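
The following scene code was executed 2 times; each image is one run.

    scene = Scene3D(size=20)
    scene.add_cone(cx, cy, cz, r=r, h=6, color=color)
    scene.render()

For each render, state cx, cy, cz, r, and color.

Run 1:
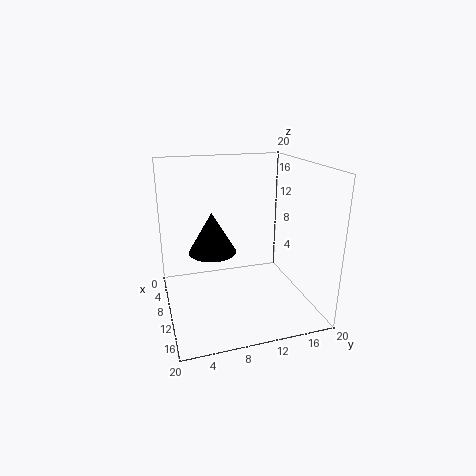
cx = 7
cy = 7
cz = 7
r = 3.5
color = 'black'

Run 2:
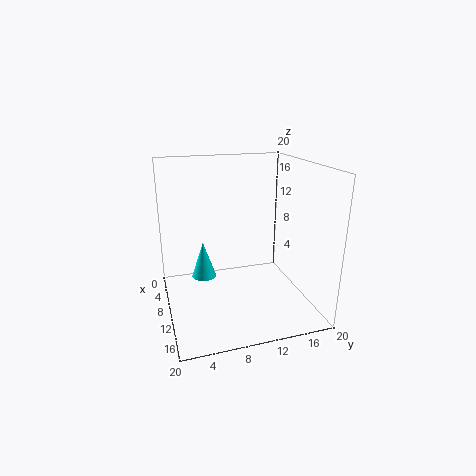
cx = 2
cy = 6.5
cz = 0.5
r = 2
color = 'cyan'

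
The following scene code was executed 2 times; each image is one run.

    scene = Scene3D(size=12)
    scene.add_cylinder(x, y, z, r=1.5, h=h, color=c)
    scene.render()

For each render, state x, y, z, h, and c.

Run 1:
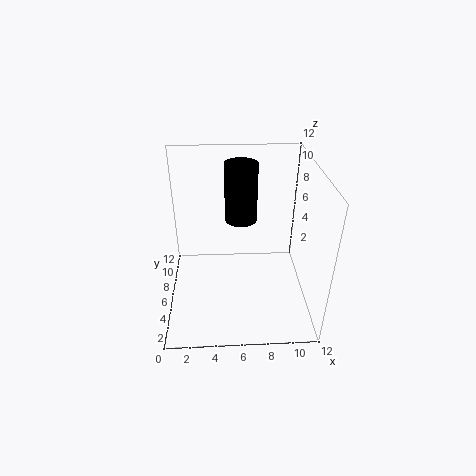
x = 6.5
y = 10
z = 5.5
h = 5.5
c = 'black'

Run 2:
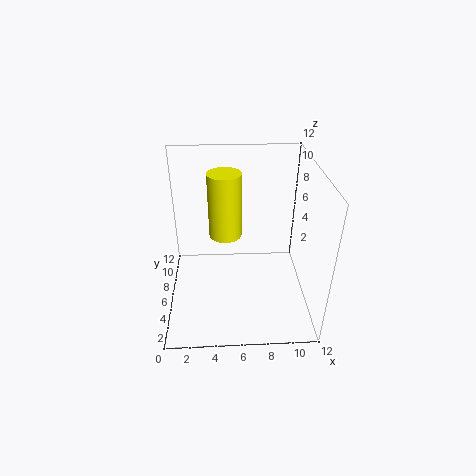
x = 5
y = 9
z = 4.5
h = 6
c = 'yellow'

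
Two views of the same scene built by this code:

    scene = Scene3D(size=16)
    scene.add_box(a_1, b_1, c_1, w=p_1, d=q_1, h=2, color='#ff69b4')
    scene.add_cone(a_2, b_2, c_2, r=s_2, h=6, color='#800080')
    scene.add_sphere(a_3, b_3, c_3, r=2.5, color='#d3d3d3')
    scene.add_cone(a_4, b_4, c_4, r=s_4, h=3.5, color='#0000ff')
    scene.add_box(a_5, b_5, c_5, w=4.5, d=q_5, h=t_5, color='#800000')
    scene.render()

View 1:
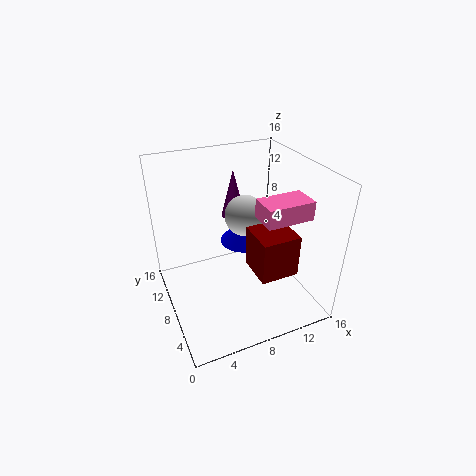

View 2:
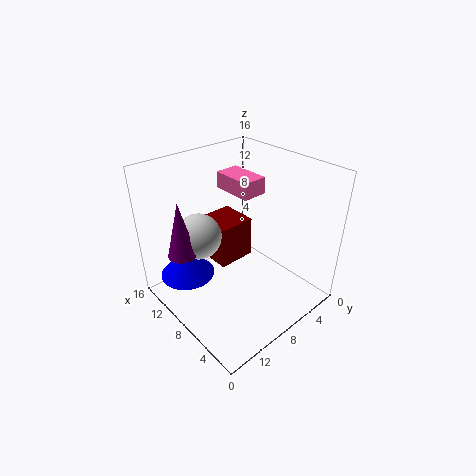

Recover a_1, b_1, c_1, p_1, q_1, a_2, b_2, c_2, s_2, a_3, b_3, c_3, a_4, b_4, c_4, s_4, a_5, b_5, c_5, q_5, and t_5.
a_1 = 9, b_1 = 3, c_1 = 11.5, p_1 = 5, q_1 = 3, a_2 = 10, b_2 = 14, c_2 = 7.5, s_2 = 1.5, a_3 = 10.5, b_3 = 11.5, c_3 = 8.5, a_4 = 11, b_4 = 13, c_4 = 4, s_4 = 3, a_5 = 9.5, b_5 = 4.5, c_5 = 3.5, q_5 = 4.5, t_5 = 5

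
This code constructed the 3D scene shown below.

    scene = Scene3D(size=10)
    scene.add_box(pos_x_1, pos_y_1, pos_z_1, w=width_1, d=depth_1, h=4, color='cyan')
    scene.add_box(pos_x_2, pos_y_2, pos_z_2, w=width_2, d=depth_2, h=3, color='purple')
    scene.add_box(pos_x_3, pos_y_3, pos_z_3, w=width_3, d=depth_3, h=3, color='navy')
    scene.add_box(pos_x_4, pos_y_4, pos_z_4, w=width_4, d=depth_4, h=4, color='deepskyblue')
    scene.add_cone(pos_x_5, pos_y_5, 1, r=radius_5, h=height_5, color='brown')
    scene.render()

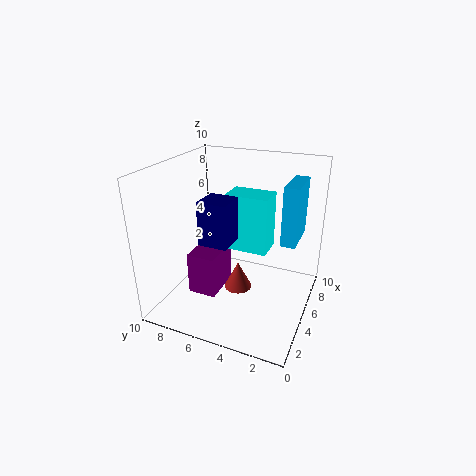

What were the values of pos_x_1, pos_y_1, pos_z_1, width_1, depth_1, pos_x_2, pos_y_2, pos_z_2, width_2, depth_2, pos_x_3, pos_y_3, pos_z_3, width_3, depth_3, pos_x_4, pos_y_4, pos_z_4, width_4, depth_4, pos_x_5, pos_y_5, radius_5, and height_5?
pos_x_1 = 5, pos_y_1 = 3, pos_z_1 = 4, width_1 = 2, depth_1 = 3, pos_x_2 = 3, pos_y_2 = 6, pos_z_2 = 1, width_2 = 3, depth_2 = 2, pos_x_3 = 3, pos_y_3 = 5, pos_z_3 = 5, width_3 = 2, depth_3 = 2, pos_x_4 = 5, pos_y_4 = 1, pos_z_4 = 5, width_4 = 3, depth_4 = 1, pos_x_5 = 5, pos_y_5 = 5, radius_5 = 1, height_5 = 2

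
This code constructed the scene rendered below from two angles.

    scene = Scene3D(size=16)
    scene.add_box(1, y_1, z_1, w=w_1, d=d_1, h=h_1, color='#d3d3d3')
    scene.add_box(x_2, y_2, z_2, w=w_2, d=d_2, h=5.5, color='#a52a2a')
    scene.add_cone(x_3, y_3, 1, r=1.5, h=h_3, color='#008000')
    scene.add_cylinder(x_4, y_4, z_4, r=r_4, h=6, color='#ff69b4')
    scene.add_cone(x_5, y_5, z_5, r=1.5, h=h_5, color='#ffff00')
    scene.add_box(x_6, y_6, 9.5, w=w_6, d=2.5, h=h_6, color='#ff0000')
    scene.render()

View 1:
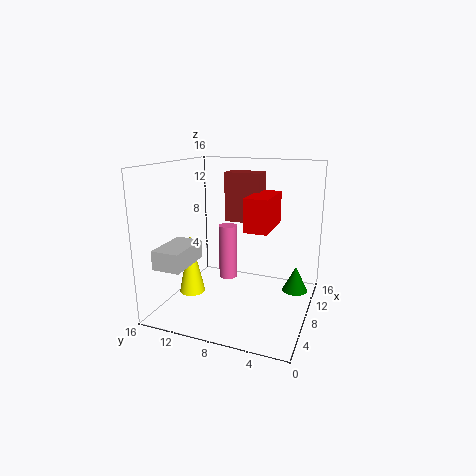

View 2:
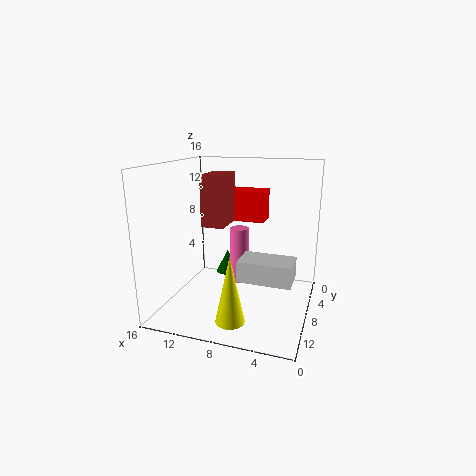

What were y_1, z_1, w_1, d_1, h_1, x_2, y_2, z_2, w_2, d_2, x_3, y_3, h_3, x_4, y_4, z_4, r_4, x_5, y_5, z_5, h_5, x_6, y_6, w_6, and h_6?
y_1 = 11.5, z_1 = 6, w_1 = 5, d_1 = 3, h_1 = 2, x_2 = 9, y_2 = 6, z_2 = 9.5, w_2 = 2.5, d_2 = 4, x_3 = 11.5, y_3 = 2, h_3 = 3, x_4 = 7.5, y_4 = 9, z_4 = 3.5, r_4 = 1, x_5 = 7, y_5 = 13.5, z_5 = 1, h_5 = 7, x_6 = 5.5, y_6 = 4, w_6 = 5.5, h_6 = 3.5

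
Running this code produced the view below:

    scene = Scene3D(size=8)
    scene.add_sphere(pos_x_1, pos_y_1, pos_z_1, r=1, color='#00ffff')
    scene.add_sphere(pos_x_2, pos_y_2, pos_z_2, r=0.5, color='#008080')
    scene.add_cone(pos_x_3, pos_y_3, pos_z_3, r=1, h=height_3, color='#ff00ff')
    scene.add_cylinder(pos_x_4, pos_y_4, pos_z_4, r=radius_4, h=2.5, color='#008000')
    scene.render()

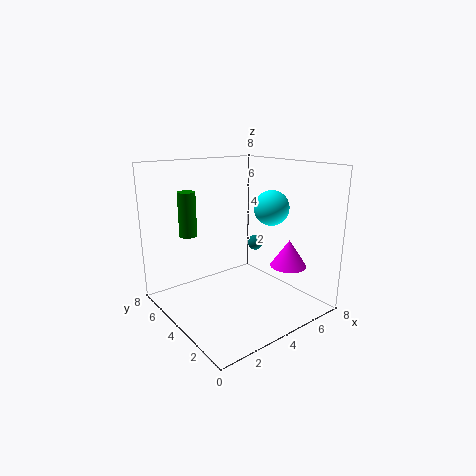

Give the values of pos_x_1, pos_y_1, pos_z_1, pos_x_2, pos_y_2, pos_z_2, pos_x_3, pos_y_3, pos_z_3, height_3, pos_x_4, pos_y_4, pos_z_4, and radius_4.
pos_x_1 = 6
pos_y_1 = 3.5
pos_z_1 = 5.5
pos_x_2 = 7
pos_y_2 = 6
pos_z_2 = 2.5
pos_x_3 = 6
pos_y_3 = 2
pos_z_3 = 2.5
height_3 = 1.5
pos_x_4 = 2
pos_y_4 = 6
pos_z_4 = 4
radius_4 = 0.5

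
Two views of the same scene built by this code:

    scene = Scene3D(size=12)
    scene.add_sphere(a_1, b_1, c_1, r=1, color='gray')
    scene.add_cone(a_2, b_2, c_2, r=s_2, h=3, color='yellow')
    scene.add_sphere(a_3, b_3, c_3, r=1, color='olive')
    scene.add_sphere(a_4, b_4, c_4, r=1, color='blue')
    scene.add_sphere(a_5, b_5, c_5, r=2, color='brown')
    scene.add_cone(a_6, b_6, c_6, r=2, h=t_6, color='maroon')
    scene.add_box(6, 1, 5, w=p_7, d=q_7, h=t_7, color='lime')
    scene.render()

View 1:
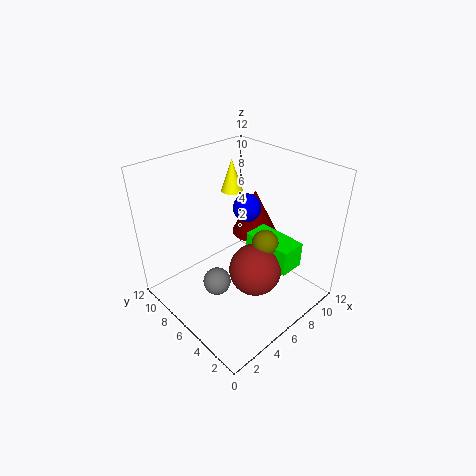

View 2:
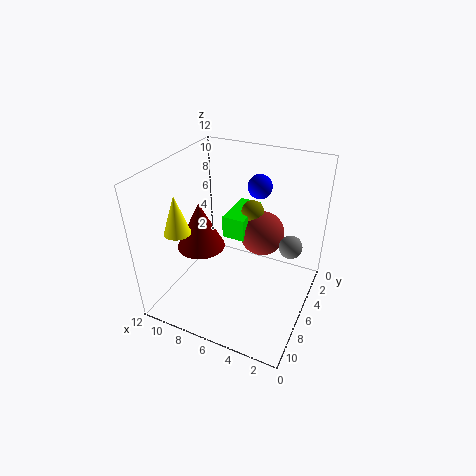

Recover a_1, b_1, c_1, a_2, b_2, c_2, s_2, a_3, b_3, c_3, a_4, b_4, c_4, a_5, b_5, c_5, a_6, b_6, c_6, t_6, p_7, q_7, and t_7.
a_1 = 2, b_1 = 4, c_1 = 5, a_2 = 9, b_2 = 10, c_2 = 8, s_2 = 1, a_3 = 6, b_3 = 3, c_3 = 7, a_4 = 5, b_4 = 4, c_4 = 10, a_5 = 5, b_5 = 3, c_5 = 5, a_6 = 9, b_6 = 7, c_6 = 5, t_6 = 4, p_7 = 2, q_7 = 4, t_7 = 2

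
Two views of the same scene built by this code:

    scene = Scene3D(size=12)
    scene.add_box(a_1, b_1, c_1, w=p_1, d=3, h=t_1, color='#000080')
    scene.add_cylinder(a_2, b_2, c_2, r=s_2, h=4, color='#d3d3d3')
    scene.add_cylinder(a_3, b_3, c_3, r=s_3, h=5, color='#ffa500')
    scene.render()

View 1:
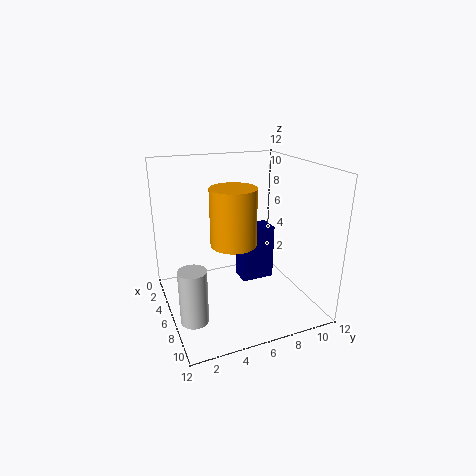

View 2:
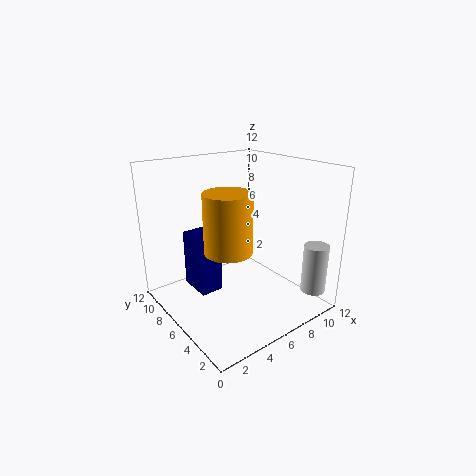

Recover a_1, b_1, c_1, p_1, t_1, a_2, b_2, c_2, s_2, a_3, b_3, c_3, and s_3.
a_1 = 3, b_1 = 7, c_1 = 1, p_1 = 2, t_1 = 5, a_2 = 10, b_2 = 1, c_2 = 2, s_2 = 1, a_3 = 5, b_3 = 6, c_3 = 5, s_3 = 2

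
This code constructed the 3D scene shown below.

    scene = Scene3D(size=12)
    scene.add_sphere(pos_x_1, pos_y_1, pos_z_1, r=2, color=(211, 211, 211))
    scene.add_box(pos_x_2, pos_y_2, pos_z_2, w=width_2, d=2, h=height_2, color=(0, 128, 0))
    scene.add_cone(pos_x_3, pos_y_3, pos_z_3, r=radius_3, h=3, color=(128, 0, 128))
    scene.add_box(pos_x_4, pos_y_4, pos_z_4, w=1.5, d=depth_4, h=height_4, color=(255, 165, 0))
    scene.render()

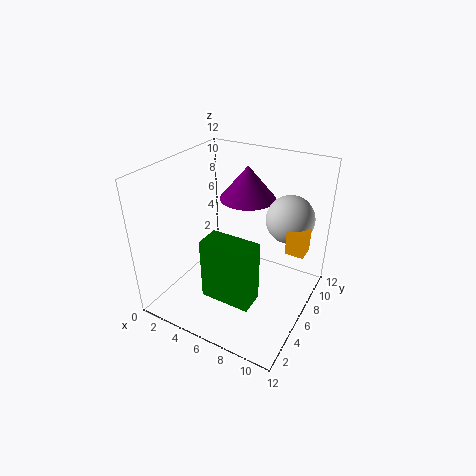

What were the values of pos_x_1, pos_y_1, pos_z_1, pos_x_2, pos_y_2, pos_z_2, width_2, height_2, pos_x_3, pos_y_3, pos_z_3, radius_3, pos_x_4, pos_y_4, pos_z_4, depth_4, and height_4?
pos_x_1 = 9.5; pos_y_1 = 8.5; pos_z_1 = 7.5; pos_x_2 = 5; pos_y_2 = 2; pos_z_2 = 2.5; width_2 = 4; height_2 = 5; pos_x_3 = 5; pos_y_3 = 9.5; pos_z_3 = 8; radius_3 = 2.5; pos_x_4 = 10; pos_y_4 = 6.5; pos_z_4 = 5.5; depth_4 = 1.5; height_4 = 2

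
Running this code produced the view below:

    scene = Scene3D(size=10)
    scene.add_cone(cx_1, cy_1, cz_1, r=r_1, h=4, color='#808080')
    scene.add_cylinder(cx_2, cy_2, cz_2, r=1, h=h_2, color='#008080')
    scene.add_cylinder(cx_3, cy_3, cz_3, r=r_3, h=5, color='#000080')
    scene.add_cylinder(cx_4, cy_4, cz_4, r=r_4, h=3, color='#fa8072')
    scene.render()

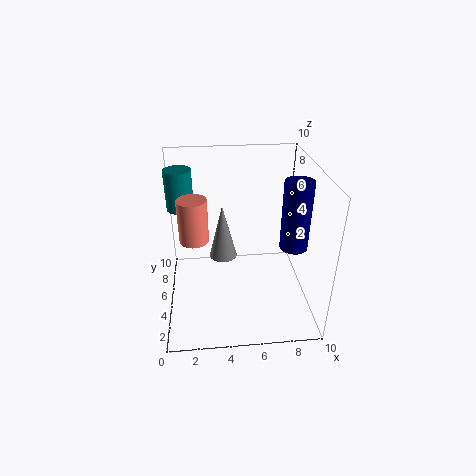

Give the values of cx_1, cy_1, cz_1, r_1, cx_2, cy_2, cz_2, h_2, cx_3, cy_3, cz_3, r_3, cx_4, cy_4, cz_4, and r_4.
cx_1 = 4; cy_1 = 6; cz_1 = 3; r_1 = 1; cx_2 = 1; cy_2 = 8; cz_2 = 6; h_2 = 3; cx_3 = 9; cy_3 = 5; cz_3 = 4; r_3 = 1; cx_4 = 2; cy_4 = 5; cz_4 = 5; r_4 = 1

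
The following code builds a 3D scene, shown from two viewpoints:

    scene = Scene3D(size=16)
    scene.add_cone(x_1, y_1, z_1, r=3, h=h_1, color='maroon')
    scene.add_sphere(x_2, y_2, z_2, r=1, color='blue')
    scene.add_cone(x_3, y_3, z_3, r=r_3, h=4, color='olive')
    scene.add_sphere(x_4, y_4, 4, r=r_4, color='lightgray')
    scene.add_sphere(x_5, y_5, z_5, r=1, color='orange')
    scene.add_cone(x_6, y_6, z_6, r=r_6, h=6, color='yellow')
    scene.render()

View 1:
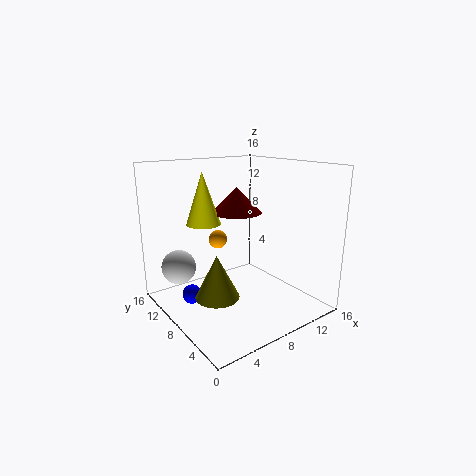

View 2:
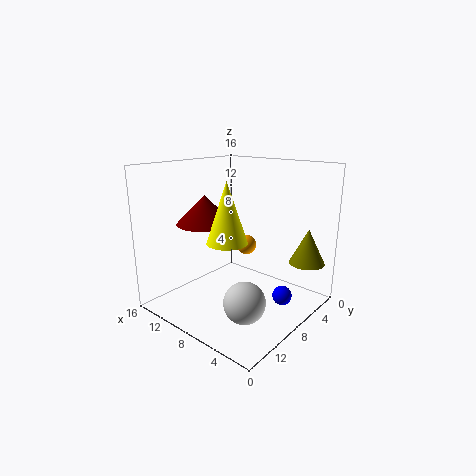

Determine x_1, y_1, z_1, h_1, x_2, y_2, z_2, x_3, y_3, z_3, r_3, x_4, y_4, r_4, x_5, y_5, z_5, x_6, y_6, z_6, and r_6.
x_1 = 10, y_1 = 11, z_1 = 10, h_1 = 3, x_2 = 2, y_2 = 8, z_2 = 3, x_3 = 2, y_3 = 3, z_3 = 5, r_3 = 2, x_4 = 3, y_4 = 13, r_4 = 2, x_5 = 6, y_5 = 9, z_5 = 8, x_6 = 6, y_6 = 12, z_6 = 9, r_6 = 2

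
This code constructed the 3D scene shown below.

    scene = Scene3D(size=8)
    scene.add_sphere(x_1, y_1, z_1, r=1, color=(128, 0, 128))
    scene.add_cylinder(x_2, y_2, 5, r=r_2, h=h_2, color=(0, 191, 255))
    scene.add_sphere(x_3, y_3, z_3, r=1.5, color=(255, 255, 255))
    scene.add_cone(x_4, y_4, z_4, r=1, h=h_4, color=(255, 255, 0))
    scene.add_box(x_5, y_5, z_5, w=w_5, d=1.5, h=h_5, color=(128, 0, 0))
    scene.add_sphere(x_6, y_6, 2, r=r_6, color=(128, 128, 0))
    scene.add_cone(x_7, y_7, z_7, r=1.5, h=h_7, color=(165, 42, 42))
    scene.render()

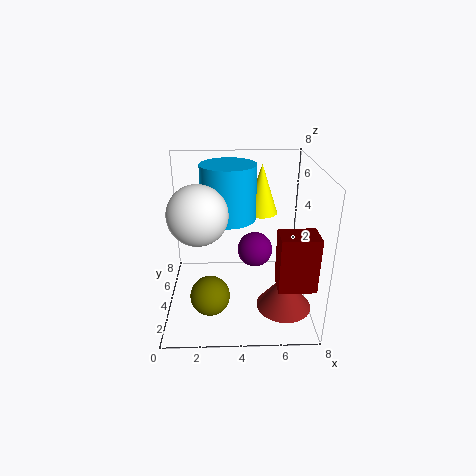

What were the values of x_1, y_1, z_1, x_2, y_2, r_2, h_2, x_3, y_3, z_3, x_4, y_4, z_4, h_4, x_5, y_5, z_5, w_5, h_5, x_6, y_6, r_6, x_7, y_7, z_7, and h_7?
x_1 = 5; y_1 = 4.5; z_1 = 3; x_2 = 3.5; y_2 = 4.5; r_2 = 1.5; h_2 = 3; x_3 = 2; y_3 = 2.5; z_3 = 6; x_4 = 5.5; y_4 = 6.5; z_4 = 4.5; h_4 = 3; x_5 = 6; y_5 = 1.5; z_5 = 2; w_5 = 2; h_5 = 3; x_6 = 2.5; y_6 = 1.5; r_6 = 1; x_7 = 6.5; y_7 = 2.5; z_7 = 0.5; h_7 = 2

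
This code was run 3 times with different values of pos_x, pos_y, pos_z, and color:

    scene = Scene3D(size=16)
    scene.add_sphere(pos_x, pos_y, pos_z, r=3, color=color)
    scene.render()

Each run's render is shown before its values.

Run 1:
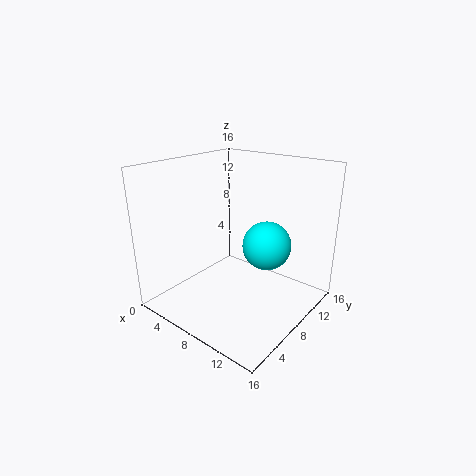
pos_x = 8.75; pos_y = 12.75; pos_z = 5.5; color = 'cyan'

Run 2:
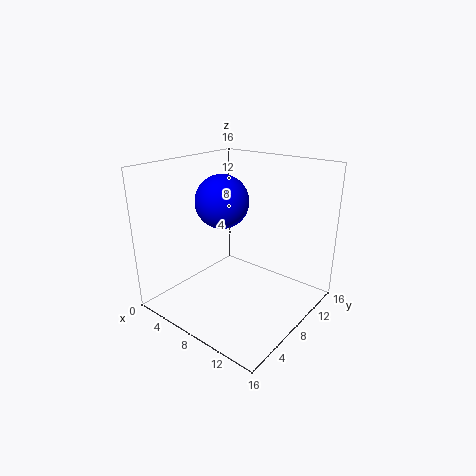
pos_x = 5.75; pos_y = 8; pos_z = 11.75; color = 'blue'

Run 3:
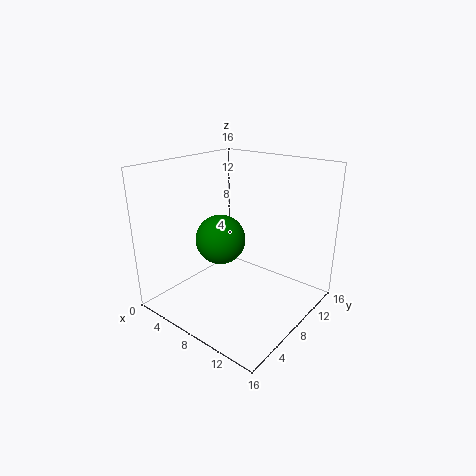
pos_x = 4.5; pos_y = 9; pos_z = 6.5; color = 'green'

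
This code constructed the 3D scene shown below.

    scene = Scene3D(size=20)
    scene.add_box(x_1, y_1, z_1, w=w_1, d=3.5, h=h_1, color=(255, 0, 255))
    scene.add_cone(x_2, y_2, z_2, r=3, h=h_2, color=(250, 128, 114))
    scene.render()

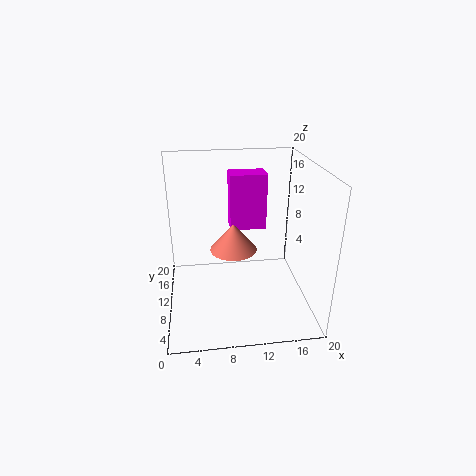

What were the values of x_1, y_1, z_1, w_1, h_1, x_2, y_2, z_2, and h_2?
x_1 = 9.5
y_1 = 14.5
z_1 = 9
w_1 = 5.5
h_1 = 8.5
x_2 = 9
y_2 = 7
z_2 = 10
h_2 = 3.5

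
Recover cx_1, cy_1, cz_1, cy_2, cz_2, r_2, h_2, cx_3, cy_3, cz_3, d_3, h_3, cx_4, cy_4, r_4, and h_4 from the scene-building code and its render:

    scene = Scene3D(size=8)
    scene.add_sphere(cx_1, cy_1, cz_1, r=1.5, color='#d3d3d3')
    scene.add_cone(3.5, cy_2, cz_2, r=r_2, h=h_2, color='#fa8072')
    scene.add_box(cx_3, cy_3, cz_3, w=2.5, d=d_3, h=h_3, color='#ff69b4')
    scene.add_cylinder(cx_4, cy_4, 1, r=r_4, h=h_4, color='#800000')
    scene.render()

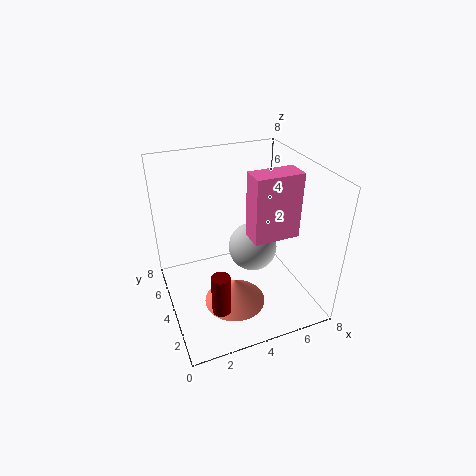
cx_1 = 5.5; cy_1 = 5.25; cz_1 = 2.25; cy_2 = 3.25; cz_2 = 0.25; r_2 = 1.75; h_2 = 1.5; cx_3 = 4.25; cy_3 = 2.25; cz_3 = 4.5; d_3 = 1.25; h_3 = 3.5; cx_4 = 2.25; cy_4 = 2; r_4 = 0.5; h_4 = 2.25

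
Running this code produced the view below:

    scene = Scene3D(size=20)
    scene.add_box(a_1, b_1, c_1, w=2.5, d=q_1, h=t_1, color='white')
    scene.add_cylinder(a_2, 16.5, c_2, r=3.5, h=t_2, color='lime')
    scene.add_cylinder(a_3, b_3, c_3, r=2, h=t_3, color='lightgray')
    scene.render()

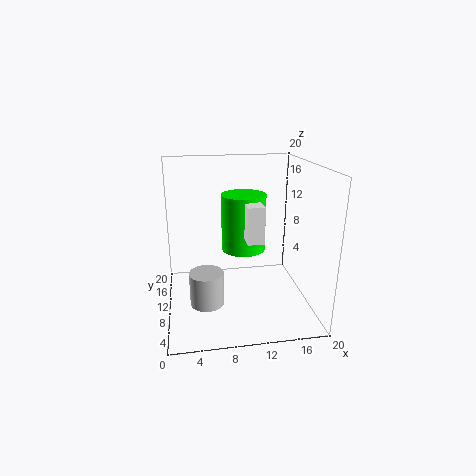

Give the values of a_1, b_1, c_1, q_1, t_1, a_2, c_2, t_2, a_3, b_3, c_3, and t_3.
a_1 = 11.5
b_1 = 10.5
c_1 = 8.5
q_1 = 4
t_1 = 5.5
a_2 = 12
c_2 = 5.5
t_2 = 9
a_3 = 5
b_3 = 2.5
c_3 = 5
t_3 = 4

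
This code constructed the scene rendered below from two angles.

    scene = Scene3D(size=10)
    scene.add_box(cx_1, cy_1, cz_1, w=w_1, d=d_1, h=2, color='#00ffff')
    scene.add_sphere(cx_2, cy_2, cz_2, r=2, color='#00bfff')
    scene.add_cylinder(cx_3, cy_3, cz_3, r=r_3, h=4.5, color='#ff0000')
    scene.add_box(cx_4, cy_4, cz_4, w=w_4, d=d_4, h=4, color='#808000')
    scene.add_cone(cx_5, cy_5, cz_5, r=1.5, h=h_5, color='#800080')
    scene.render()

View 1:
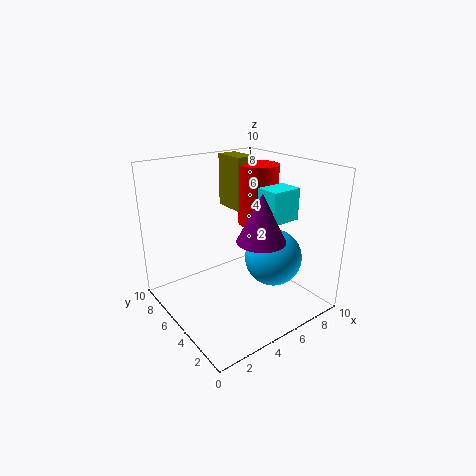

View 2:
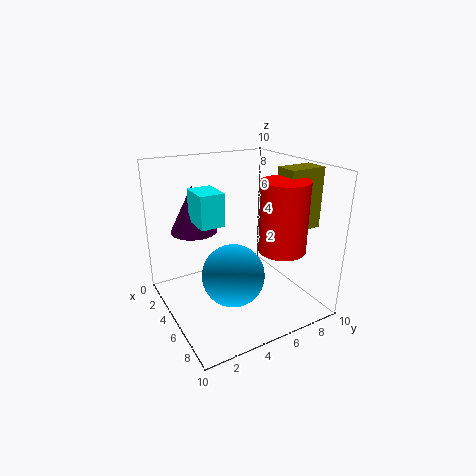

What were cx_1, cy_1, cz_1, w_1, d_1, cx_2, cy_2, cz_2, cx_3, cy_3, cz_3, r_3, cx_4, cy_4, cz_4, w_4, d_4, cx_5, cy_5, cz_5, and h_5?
cx_1 = 5, cy_1 = 1.5, cz_1 = 7, w_1 = 2, d_1 = 1.5, cx_2 = 7, cy_2 = 3.5, cz_2 = 3.5, cx_3 = 8, cy_3 = 6.5, cz_3 = 5, r_3 = 1.5, cx_4 = 6.5, cy_4 = 7, cz_4 = 6, w_4 = 1.5, d_4 = 2.5, cx_5 = 4.5, cy_5 = 2, cz_5 = 6, h_5 = 3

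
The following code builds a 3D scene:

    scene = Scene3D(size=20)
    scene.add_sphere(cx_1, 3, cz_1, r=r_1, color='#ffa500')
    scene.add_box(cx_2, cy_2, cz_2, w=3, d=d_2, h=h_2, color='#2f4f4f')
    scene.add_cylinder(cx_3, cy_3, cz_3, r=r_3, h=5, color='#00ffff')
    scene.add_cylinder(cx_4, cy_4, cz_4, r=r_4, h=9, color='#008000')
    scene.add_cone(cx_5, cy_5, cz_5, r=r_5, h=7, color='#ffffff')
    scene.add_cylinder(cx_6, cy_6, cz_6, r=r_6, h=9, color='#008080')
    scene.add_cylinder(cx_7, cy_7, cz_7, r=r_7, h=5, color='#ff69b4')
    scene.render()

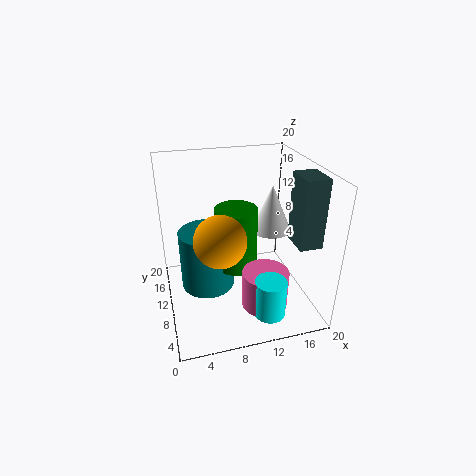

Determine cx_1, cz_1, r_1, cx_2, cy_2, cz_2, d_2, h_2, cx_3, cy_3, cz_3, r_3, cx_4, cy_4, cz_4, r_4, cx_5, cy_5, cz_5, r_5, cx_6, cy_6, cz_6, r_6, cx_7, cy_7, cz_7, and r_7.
cx_1 = 6; cz_1 = 14; r_1 = 3; cx_2 = 16; cy_2 = 3; cz_2 = 11; d_2 = 4; h_2 = 9; cx_3 = 12; cy_3 = 2; cz_3 = 3; r_3 = 2; cx_4 = 10; cy_4 = 11; cz_4 = 5; r_4 = 3; cx_5 = 16; cy_5 = 13; cz_5 = 9; r_5 = 3; cx_6 = 6; cy_6 = 13; cz_6 = 1; r_6 = 4; cx_7 = 12; cy_7 = 4; cz_7 = 3; r_7 = 3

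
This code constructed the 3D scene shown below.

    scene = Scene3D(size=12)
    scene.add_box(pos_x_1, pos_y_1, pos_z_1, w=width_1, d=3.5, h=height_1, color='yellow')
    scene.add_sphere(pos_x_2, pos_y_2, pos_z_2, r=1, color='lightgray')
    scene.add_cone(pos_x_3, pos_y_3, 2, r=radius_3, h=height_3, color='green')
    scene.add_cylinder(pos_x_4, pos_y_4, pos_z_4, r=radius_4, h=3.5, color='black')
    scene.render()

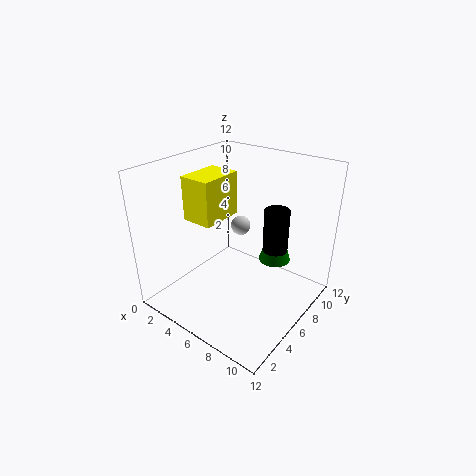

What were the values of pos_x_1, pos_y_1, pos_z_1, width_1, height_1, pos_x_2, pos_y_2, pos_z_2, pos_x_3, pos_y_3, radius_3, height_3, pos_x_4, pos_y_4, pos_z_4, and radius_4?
pos_x_1 = 3; pos_y_1 = 3; pos_z_1 = 8; width_1 = 2.5; height_1 = 3.5; pos_x_2 = 2.5; pos_y_2 = 11; pos_z_2 = 4; pos_x_3 = 7; pos_y_3 = 10.5; radius_3 = 1.5; height_3 = 5; pos_x_4 = 9; pos_y_4 = 7; pos_z_4 = 5.5; radius_4 = 1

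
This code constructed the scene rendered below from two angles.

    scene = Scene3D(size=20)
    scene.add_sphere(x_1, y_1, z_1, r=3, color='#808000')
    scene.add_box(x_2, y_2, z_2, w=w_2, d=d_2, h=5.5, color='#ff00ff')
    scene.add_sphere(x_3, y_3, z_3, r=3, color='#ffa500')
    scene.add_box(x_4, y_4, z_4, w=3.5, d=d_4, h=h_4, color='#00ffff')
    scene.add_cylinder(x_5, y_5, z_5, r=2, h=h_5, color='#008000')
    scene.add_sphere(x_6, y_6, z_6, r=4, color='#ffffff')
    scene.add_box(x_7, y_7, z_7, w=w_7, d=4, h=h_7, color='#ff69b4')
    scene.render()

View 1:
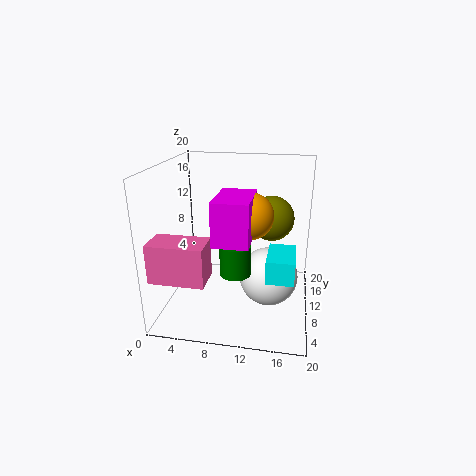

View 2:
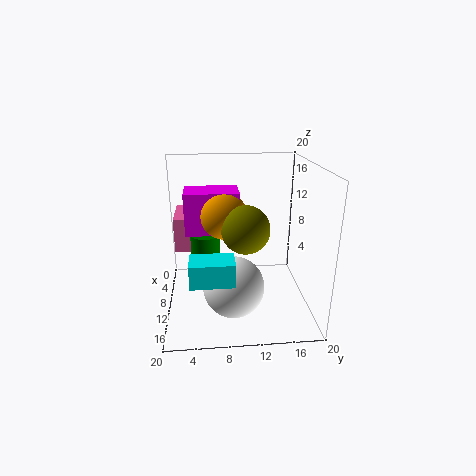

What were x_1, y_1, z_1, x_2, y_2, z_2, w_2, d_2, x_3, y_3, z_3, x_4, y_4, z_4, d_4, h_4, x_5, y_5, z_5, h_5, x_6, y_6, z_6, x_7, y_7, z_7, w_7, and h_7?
x_1 = 14.5, y_1 = 10.5, z_1 = 13, x_2 = 8, y_2 = 3, z_2 = 11.5, w_2 = 4.5, d_2 = 7, x_3 = 12, y_3 = 8, z_3 = 14, x_4 = 14.5, y_4 = 3.5, z_4 = 7, d_4 = 5.5, h_4 = 3, x_5 = 10.5, y_5 = 5.5, z_5 = 7, h_5 = 4, x_6 = 14.5, y_6 = 9, z_6 = 5, x_7 = 0.5, y_7 = 1, z_7 = 7, w_7 = 7, h_7 = 5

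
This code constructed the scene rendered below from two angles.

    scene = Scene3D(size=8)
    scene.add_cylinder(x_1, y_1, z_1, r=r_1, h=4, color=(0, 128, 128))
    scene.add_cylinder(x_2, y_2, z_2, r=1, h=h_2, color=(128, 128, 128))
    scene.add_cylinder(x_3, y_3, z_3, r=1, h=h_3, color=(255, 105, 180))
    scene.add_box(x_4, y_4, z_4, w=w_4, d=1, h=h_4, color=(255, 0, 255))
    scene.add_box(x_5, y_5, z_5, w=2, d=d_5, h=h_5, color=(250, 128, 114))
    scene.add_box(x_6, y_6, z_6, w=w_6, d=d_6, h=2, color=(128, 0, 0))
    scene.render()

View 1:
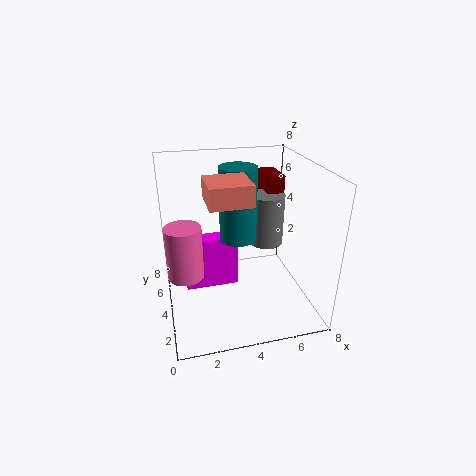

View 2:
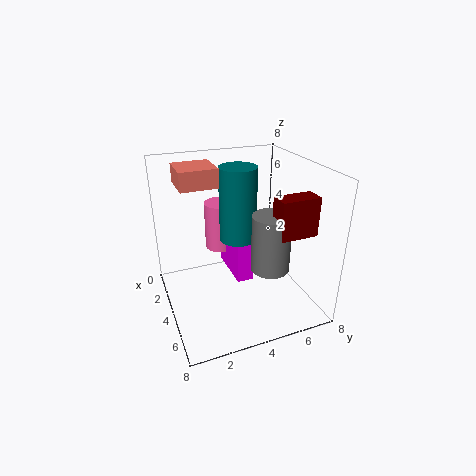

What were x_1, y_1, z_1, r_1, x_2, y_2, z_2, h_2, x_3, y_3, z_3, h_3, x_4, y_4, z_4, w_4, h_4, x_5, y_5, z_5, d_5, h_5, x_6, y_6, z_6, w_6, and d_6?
x_1 = 4; y_1 = 4; z_1 = 4; r_1 = 1; x_2 = 6; y_2 = 5; z_2 = 3; h_2 = 3; x_3 = 1; y_3 = 4; z_3 = 2; h_3 = 3; x_4 = 1; y_4 = 4; z_4 = 1; w_4 = 3; h_4 = 3; x_5 = 2; y_5 = 1; z_5 = 7; d_5 = 2; h_5 = 1; x_6 = 6; y_6 = 5; z_6 = 5; w_6 = 1; d_6 = 2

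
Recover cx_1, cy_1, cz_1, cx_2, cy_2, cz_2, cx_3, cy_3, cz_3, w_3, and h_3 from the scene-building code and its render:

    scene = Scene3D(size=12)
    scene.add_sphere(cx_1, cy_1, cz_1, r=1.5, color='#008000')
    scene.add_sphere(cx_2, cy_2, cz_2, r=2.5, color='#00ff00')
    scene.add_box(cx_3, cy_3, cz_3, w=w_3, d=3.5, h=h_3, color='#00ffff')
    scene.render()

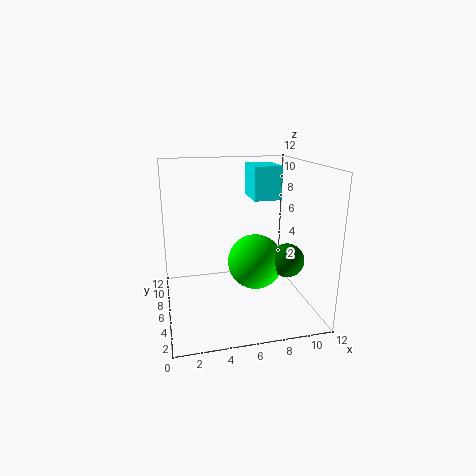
cx_1 = 10.5
cy_1 = 6
cz_1 = 3.5
cx_2 = 8
cy_2 = 7.5
cz_2 = 3
cx_3 = 8
cy_3 = 8
cz_3 = 8.5
w_3 = 2.5
h_3 = 3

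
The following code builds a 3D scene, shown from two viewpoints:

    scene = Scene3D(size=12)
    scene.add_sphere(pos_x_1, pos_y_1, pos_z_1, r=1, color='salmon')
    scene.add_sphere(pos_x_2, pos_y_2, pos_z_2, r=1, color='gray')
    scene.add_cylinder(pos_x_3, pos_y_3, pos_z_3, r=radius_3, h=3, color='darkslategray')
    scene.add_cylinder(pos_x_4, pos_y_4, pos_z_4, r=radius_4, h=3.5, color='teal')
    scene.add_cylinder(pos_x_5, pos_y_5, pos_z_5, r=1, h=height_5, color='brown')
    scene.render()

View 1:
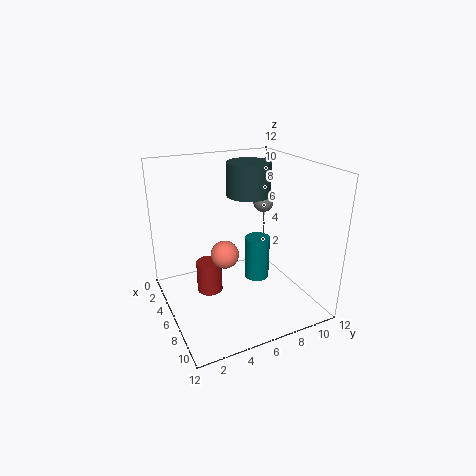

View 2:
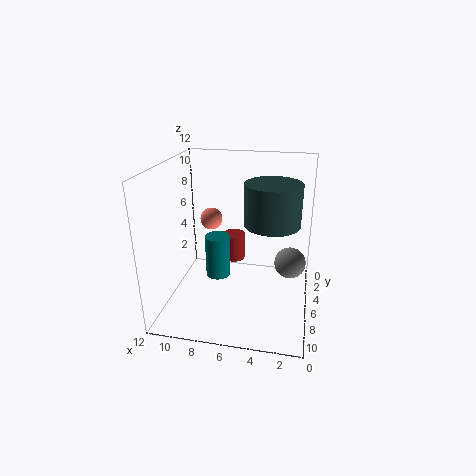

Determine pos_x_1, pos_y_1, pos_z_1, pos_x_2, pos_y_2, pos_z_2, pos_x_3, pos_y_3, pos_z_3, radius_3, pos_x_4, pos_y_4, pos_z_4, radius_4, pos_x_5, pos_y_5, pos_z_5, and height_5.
pos_x_1 = 9; pos_y_1 = 3.5; pos_z_1 = 6.5; pos_x_2 = 1.5; pos_y_2 = 11; pos_z_2 = 7; pos_x_3 = 3; pos_y_3 = 8.5; pos_z_3 = 8.5; radius_3 = 2; pos_x_4 = 7.5; pos_y_4 = 7; pos_z_4 = 3; radius_4 = 1; pos_x_5 = 7; pos_y_5 = 3; pos_z_5 = 2.5; height_5 = 2.5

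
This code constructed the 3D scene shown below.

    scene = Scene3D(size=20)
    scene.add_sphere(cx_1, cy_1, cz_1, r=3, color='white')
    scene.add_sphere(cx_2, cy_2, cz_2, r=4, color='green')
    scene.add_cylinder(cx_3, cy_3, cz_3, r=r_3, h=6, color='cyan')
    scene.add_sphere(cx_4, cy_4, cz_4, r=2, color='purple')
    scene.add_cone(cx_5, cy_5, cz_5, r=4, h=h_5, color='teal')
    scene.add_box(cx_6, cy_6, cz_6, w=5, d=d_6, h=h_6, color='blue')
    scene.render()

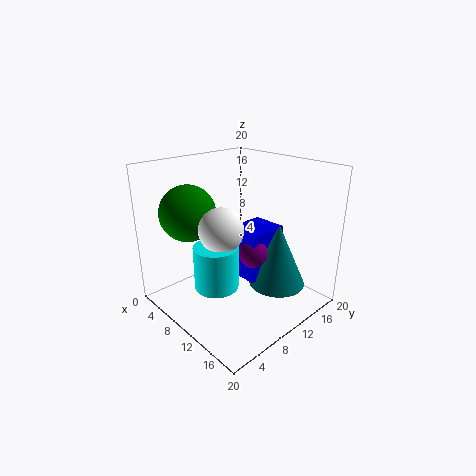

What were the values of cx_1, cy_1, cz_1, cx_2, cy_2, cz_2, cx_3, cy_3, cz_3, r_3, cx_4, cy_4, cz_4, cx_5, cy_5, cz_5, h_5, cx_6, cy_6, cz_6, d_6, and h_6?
cx_1 = 10; cy_1 = 7; cz_1 = 12; cx_2 = 4; cy_2 = 6; cz_2 = 13; cx_3 = 10; cy_3 = 6; cz_3 = 4; r_3 = 3; cx_4 = 12; cy_4 = 11; cz_4 = 8; cx_5 = 14; cy_5 = 14; cz_5 = 3; h_5 = 9; cx_6 = 8; cy_6 = 10; cz_6 = 4; d_6 = 6; h_6 = 7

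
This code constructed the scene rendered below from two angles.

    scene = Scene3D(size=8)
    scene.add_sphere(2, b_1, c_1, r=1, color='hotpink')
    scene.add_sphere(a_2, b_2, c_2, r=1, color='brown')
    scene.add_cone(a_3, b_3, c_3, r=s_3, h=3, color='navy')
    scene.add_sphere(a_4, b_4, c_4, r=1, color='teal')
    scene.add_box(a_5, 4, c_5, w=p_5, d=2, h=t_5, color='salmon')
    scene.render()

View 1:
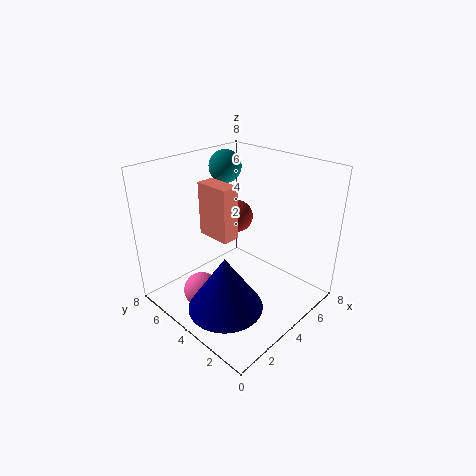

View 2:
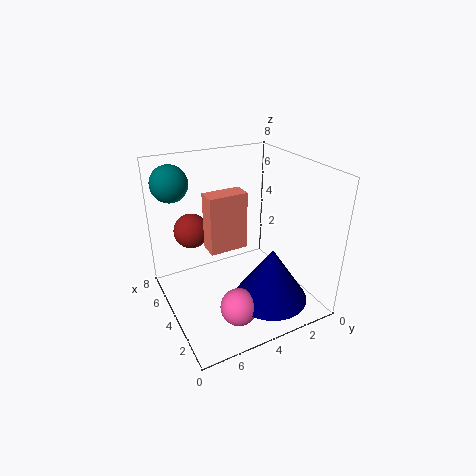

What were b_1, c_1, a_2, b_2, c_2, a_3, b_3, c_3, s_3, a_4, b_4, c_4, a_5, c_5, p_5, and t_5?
b_1 = 5
c_1 = 1
a_2 = 6
b_2 = 6
c_2 = 4
a_3 = 2
b_3 = 3
c_3 = 1
s_3 = 2
a_4 = 6
b_4 = 7
c_4 = 7
a_5 = 3
c_5 = 4
p_5 = 1
t_5 = 3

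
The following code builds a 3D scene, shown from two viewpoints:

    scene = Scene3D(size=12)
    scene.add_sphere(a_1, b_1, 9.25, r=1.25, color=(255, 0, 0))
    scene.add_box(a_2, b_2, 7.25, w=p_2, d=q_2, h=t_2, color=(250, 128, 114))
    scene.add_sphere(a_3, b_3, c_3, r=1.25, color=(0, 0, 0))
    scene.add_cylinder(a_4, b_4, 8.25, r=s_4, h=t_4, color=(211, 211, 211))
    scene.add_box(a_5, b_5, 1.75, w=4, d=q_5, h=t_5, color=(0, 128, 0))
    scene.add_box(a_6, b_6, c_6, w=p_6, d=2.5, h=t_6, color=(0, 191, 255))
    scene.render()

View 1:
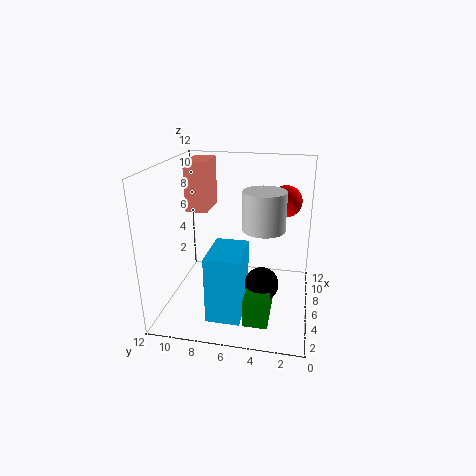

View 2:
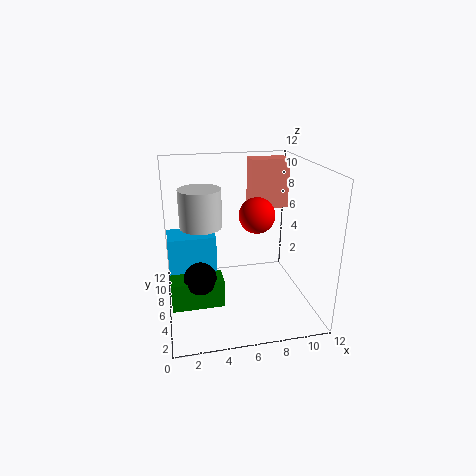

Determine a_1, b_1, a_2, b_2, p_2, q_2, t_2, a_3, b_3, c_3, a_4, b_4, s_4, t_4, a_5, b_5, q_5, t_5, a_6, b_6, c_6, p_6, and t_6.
a_1 = 6.5
b_1 = 2.25
a_2 = 8
b_2 = 9.25
p_2 = 3.5
q_2 = 2
t_2 = 4.5
a_3 = 2.5
b_3 = 3.5
c_3 = 4
a_4 = 2.75
b_4 = 3.5
s_4 = 1.5
t_4 = 2.75
a_5 = 0.25
b_5 = 2.75
q_5 = 1.75
t_5 = 2.25
a_6 = 0.25
b_6 = 4.75
c_6 = 1.75
p_6 = 3.75
t_6 = 5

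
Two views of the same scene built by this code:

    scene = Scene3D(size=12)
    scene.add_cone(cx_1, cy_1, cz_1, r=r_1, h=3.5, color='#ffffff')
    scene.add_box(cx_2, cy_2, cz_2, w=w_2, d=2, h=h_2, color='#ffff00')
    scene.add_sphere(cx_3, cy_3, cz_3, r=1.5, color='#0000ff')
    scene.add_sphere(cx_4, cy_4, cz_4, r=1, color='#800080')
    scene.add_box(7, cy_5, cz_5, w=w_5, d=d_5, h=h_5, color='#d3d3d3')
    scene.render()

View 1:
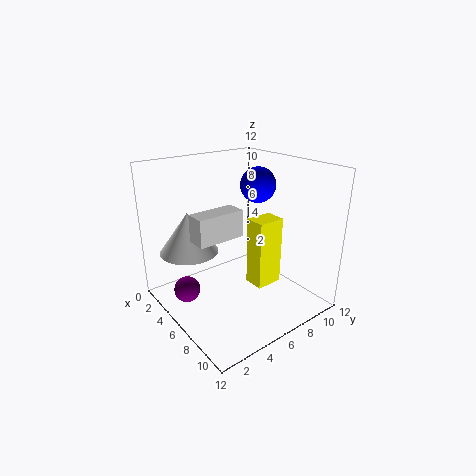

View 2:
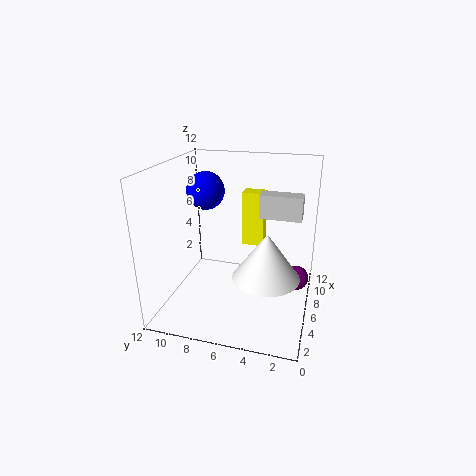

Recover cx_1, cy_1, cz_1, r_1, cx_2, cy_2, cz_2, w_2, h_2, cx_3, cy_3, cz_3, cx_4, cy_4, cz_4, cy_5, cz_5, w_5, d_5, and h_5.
cx_1 = 3, cy_1 = 3, cz_1 = 4.5, r_1 = 2.5, cx_2 = 9, cy_2 = 4.5, cz_2 = 4, w_2 = 1.5, h_2 = 5, cx_3 = 5.5, cy_3 = 8.5, cz_3 = 10, cx_4 = 6, cy_4 = 1, cz_4 = 3, cy_5 = 1, cz_5 = 7.5, w_5 = 1.5, d_5 = 3.5, h_5 = 2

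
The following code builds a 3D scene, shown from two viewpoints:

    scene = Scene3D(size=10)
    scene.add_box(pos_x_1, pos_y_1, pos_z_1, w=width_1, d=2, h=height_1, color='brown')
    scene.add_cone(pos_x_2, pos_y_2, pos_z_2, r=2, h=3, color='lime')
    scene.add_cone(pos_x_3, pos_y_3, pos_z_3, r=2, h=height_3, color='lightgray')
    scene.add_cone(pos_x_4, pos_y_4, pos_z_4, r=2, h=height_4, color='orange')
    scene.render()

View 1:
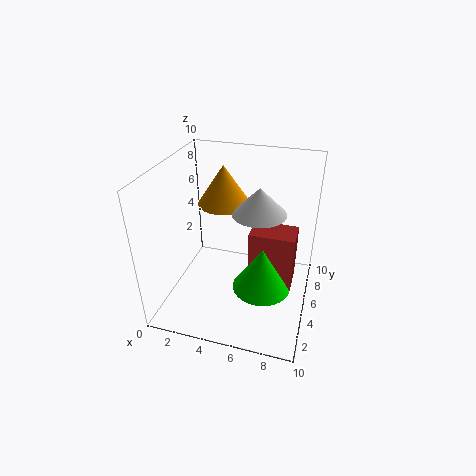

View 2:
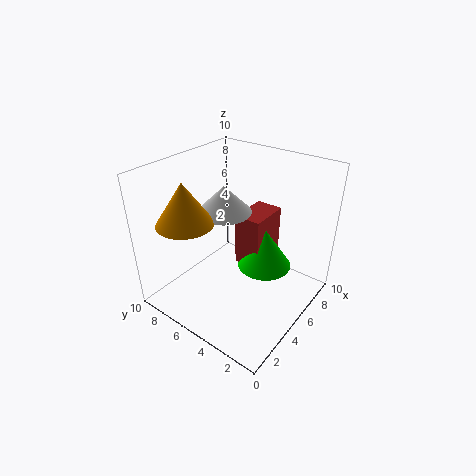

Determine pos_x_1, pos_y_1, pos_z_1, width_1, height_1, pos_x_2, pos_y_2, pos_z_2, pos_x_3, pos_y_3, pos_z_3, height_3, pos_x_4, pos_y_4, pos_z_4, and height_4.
pos_x_1 = 6, pos_y_1 = 4, pos_z_1 = 2, width_1 = 3, height_1 = 4, pos_x_2 = 7, pos_y_2 = 4, pos_z_2 = 2, pos_x_3 = 6, pos_y_3 = 7, pos_z_3 = 6, height_3 = 2, pos_x_4 = 3, pos_y_4 = 8, pos_z_4 = 6, height_4 = 3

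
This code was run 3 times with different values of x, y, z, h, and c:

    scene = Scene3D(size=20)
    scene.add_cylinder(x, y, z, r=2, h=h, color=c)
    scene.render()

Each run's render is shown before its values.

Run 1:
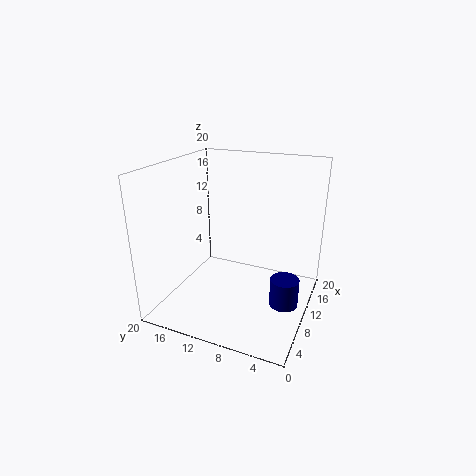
x = 10; y = 3; z = 1; h = 4; c = 'navy'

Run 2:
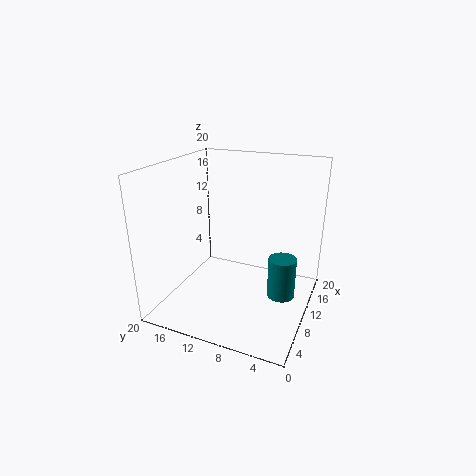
x = 12; y = 4; z = 1; h = 6; c = 'teal'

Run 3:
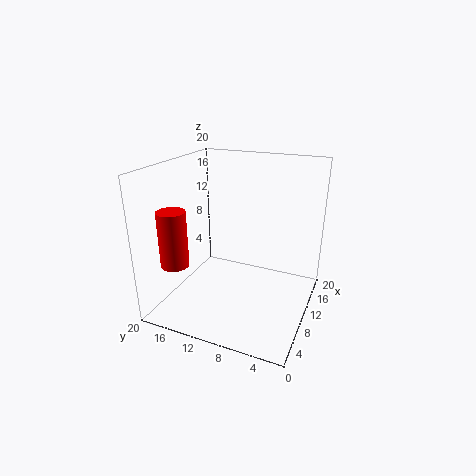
x = 6; y = 18; z = 6; h = 8; c = 'red'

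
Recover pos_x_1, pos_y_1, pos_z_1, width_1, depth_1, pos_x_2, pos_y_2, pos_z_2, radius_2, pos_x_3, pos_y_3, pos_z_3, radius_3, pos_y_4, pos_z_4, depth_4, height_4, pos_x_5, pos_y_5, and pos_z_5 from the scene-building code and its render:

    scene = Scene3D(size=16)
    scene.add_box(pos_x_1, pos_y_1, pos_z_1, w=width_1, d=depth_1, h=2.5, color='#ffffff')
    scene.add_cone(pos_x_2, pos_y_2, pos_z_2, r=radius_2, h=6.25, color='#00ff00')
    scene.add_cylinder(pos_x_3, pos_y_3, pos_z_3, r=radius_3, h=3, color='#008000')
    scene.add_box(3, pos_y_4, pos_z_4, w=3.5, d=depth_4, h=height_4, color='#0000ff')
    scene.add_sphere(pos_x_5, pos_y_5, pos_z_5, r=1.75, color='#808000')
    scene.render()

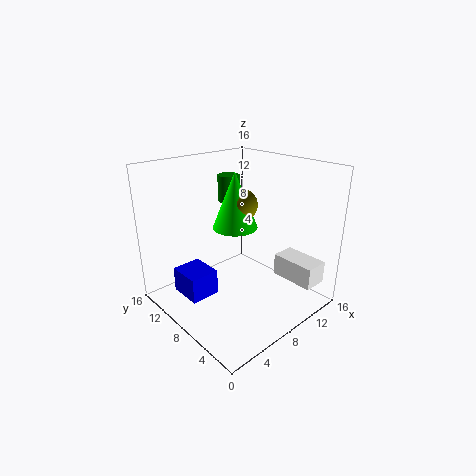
pos_x_1 = 11.75
pos_y_1 = 0.75
pos_z_1 = 3
width_1 = 2.75
depth_1 = 5
pos_x_2 = 8.25
pos_y_2 = 8.75
pos_z_2 = 9
radius_2 = 2.5
pos_x_3 = 9.5
pos_y_3 = 11.25
pos_z_3 = 11.25
radius_3 = 1.25
pos_y_4 = 10
pos_z_4 = 0.5
depth_4 = 4
height_4 = 3
pos_x_5 = 9
pos_y_5 = 8.5
pos_z_5 = 11.5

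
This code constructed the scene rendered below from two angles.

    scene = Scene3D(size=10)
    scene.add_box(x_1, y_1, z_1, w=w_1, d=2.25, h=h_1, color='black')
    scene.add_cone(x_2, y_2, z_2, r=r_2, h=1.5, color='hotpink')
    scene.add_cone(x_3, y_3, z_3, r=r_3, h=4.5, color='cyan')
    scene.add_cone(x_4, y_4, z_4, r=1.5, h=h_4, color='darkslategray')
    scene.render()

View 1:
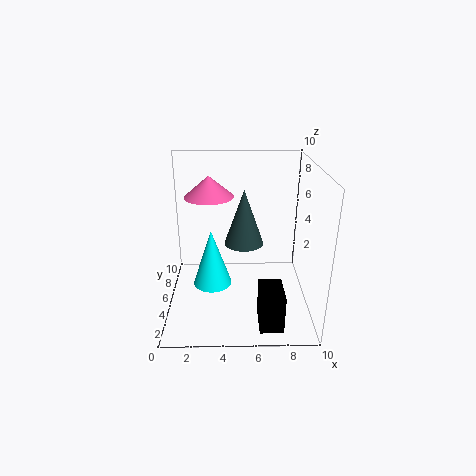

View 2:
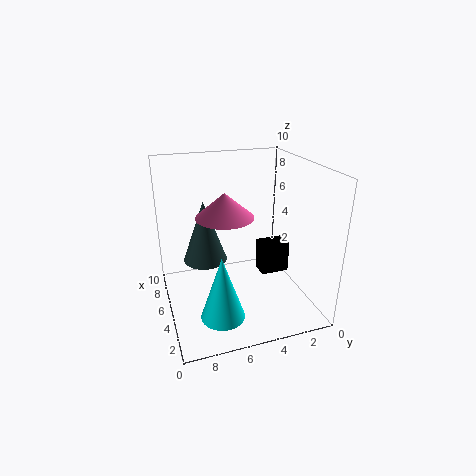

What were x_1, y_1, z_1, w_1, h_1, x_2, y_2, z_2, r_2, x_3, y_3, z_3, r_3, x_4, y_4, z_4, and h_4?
x_1 = 6.25, y_1 = 0.25, z_1 = 0.75, w_1 = 1.5, h_1 = 2.5, x_2 = 3, y_2 = 6.5, z_2 = 7.5, r_2 = 1.75, x_3 = 3, y_3 = 6.75, z_3 = 0.25, r_3 = 1.5, x_4 = 5.5, y_4 = 7.25, z_4 = 3.5, h_4 = 4.25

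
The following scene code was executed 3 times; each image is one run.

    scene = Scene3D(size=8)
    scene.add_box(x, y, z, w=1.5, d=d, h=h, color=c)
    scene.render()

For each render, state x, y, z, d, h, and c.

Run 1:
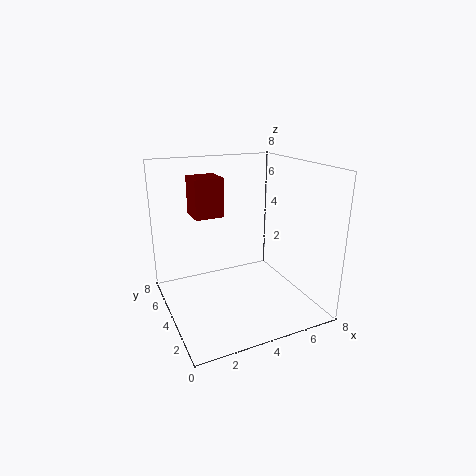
x = 1.5; y = 3.5; z = 5.5; d = 1.5; h = 2; c = 'maroon'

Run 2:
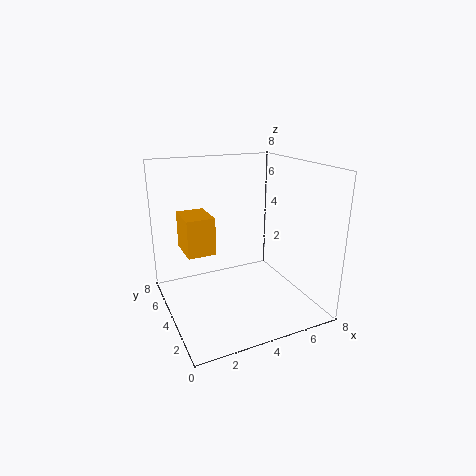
x = 1; y = 3.5; z = 3.5; d = 2; h = 2; c = 'orange'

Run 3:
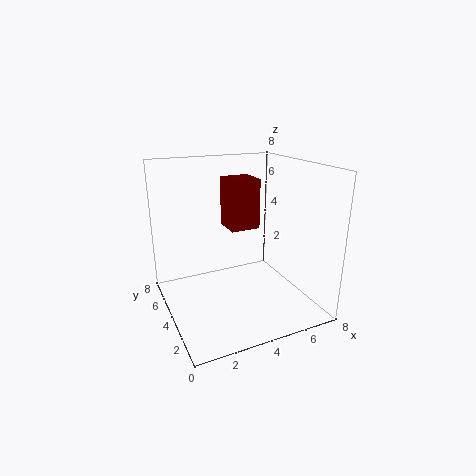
x = 3; y = 2.5; z = 5; d = 1.5; h = 2.5; c = 'maroon'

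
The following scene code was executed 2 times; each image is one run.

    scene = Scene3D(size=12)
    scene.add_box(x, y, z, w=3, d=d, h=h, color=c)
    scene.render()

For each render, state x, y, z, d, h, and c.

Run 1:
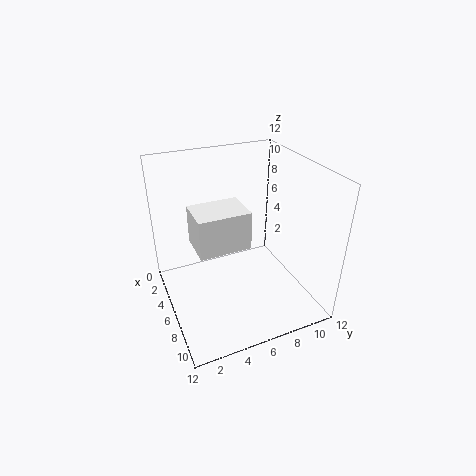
x = 5.5; y = 2; z = 6.5; d = 4; h = 3; c = 'white'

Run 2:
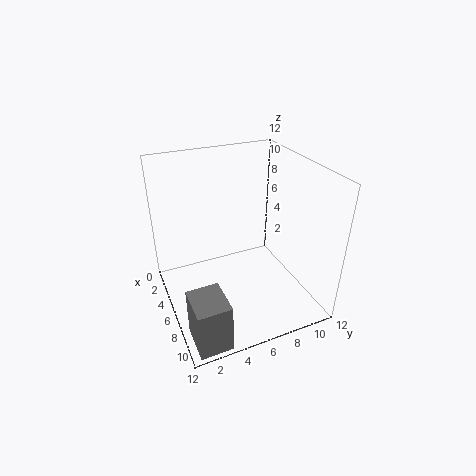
x = 9; y = 0.5; z = 0.5; d = 2.5; h = 4; c = 'gray'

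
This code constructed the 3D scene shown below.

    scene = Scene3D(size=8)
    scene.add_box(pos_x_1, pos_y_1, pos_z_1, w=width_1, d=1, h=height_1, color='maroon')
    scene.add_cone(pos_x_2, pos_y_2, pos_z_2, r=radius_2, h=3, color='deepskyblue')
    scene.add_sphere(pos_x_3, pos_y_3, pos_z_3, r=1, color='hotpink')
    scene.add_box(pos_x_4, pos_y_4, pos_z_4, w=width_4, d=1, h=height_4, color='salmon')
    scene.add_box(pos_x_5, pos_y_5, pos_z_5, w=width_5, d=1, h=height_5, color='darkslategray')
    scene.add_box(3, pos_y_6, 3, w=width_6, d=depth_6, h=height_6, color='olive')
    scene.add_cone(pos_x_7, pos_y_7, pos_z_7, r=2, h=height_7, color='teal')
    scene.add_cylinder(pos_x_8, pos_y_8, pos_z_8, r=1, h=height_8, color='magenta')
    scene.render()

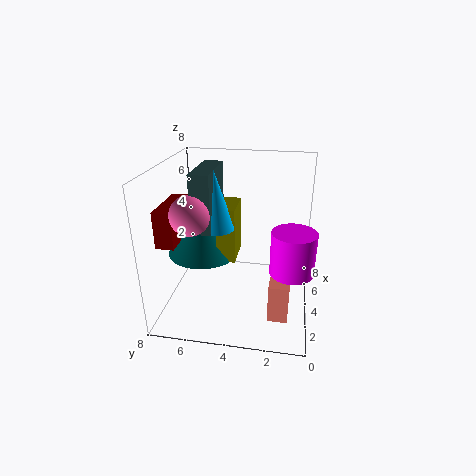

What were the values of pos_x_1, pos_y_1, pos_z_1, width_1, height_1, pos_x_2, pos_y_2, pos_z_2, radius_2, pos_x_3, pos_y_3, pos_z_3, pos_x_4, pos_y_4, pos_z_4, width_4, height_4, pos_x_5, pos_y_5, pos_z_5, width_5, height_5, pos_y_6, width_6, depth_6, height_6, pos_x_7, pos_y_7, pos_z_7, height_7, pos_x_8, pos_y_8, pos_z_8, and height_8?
pos_x_1 = 2, pos_y_1 = 7, pos_z_1 = 4, width_1 = 3, height_1 = 2, pos_x_2 = 3, pos_y_2 = 5, pos_z_2 = 5, radius_2 = 1, pos_x_3 = 2, pos_y_3 = 6, pos_z_3 = 6, pos_x_4 = 1, pos_y_4 = 1, pos_z_4 = 1, width_4 = 1, height_4 = 2, pos_x_5 = 2, pos_y_5 = 5, pos_z_5 = 5, width_5 = 3, height_5 = 3, pos_y_6 = 4, width_6 = 2, depth_6 = 1, height_6 = 3, pos_x_7 = 4, pos_y_7 = 6, pos_z_7 = 3, height_7 = 3, pos_x_8 = 1, pos_y_8 = 1, pos_z_8 = 4, height_8 = 2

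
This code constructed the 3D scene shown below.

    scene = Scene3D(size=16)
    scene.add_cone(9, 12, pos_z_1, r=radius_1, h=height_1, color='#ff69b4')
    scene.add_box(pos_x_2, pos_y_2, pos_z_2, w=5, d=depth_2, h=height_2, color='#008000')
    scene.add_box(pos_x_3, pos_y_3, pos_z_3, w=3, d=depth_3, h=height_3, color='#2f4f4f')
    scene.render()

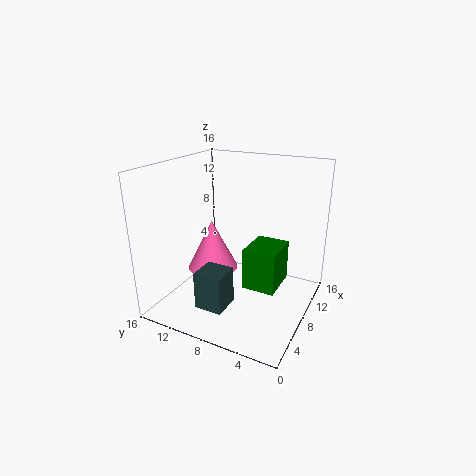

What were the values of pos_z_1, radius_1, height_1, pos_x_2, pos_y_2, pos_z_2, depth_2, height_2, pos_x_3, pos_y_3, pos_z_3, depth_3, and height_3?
pos_z_1 = 3
radius_1 = 3
height_1 = 6
pos_x_2 = 9
pos_y_2 = 4
pos_z_2 = 1
depth_2 = 4
height_2 = 5
pos_x_3 = 2
pos_y_3 = 7
pos_z_3 = 2
depth_3 = 3
height_3 = 4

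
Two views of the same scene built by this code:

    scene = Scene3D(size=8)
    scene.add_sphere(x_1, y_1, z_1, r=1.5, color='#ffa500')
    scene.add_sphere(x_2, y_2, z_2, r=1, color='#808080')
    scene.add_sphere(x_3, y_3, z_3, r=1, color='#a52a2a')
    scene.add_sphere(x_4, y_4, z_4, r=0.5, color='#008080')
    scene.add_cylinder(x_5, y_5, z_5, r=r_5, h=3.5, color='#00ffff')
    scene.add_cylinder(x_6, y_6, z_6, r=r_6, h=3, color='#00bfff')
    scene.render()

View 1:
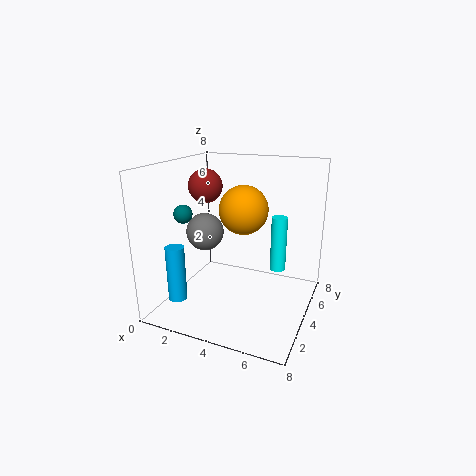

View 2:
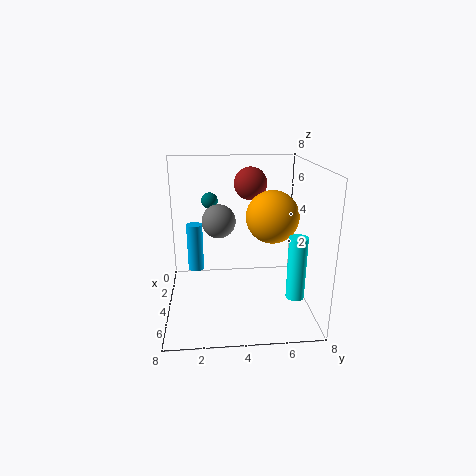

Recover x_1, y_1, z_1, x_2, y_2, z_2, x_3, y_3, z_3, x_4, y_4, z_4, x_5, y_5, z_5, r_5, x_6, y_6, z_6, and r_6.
x_1 = 3.5
y_1 = 6
z_1 = 5
x_2 = 2.5
y_2 = 3
z_2 = 4.5
x_3 = 1.5
y_3 = 5
z_3 = 6.5
x_4 = 1.5
y_4 = 2.5
z_4 = 5.5
x_5 = 5.5
y_5 = 7
z_5 = 1
r_5 = 0.5
x_6 = 1.5
y_6 = 1.5
z_6 = 1
r_6 = 0.5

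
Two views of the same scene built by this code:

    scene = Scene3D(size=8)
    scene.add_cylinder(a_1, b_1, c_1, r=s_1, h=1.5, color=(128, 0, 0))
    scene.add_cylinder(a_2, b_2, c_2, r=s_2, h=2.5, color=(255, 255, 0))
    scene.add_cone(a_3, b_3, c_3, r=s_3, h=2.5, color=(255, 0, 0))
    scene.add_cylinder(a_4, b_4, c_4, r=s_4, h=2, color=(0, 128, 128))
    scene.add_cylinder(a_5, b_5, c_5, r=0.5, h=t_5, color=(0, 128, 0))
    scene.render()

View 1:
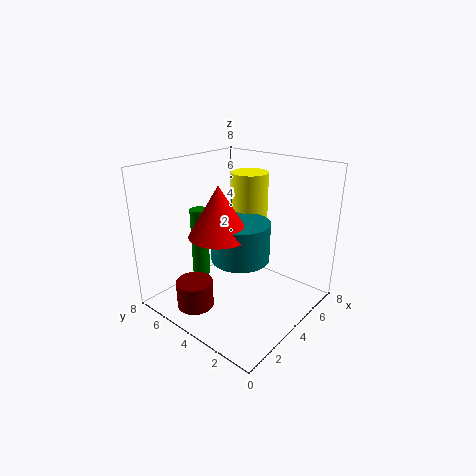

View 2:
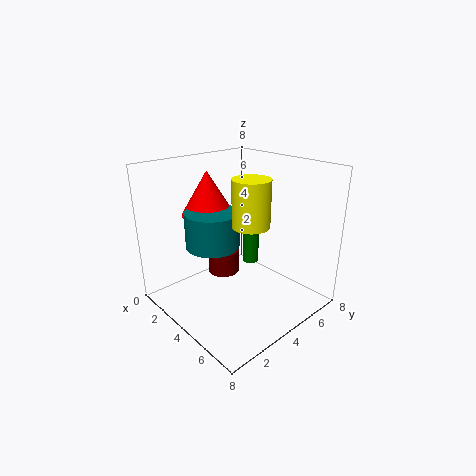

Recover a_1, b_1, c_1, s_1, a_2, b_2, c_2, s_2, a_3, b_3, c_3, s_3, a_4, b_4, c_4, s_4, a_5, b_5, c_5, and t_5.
a_1 = 1.5
b_1 = 5
c_1 = 0.5
s_1 = 1
a_2 = 5
b_2 = 4
c_2 = 5
s_2 = 1
a_3 = 2
b_3 = 3.5
c_3 = 5
s_3 = 1.5
a_4 = 3
b_4 = 3
c_4 = 3.5
s_4 = 1.5
a_5 = 3
b_5 = 6
c_5 = 1.5
t_5 = 4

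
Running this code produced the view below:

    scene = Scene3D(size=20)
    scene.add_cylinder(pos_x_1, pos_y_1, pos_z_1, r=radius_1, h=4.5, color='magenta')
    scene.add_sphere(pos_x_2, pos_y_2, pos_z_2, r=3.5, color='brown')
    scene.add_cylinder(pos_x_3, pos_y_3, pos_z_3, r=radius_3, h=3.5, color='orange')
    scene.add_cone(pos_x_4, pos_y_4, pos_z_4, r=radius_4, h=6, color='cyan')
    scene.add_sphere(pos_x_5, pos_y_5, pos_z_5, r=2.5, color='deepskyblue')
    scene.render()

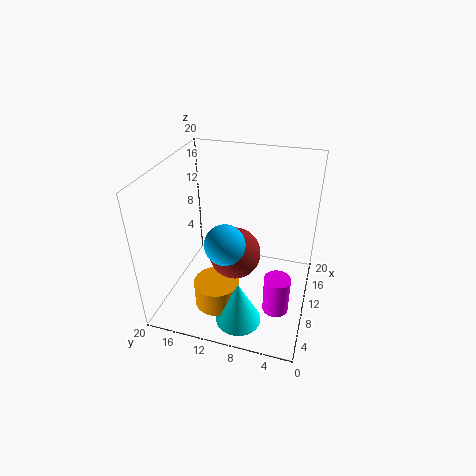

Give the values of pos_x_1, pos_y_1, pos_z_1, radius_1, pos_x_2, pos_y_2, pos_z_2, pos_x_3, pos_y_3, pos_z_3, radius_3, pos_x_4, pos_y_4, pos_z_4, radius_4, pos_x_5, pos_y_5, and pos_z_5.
pos_x_1 = 2, pos_y_1 = 3, pos_z_1 = 6.5, radius_1 = 1.5, pos_x_2 = 8.5, pos_y_2 = 10, pos_z_2 = 8.5, pos_x_3 = 5, pos_y_3 = 11.5, pos_z_3 = 2.5, radius_3 = 3, pos_x_4 = 3.5, pos_y_4 = 8, pos_z_4 = 1.5, radius_4 = 3, pos_x_5 = 4.5, pos_y_5 = 10, pos_z_5 = 12.5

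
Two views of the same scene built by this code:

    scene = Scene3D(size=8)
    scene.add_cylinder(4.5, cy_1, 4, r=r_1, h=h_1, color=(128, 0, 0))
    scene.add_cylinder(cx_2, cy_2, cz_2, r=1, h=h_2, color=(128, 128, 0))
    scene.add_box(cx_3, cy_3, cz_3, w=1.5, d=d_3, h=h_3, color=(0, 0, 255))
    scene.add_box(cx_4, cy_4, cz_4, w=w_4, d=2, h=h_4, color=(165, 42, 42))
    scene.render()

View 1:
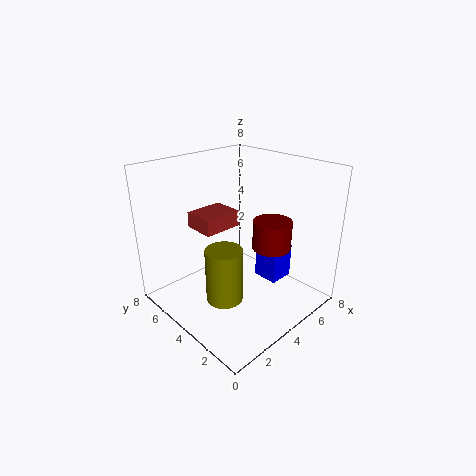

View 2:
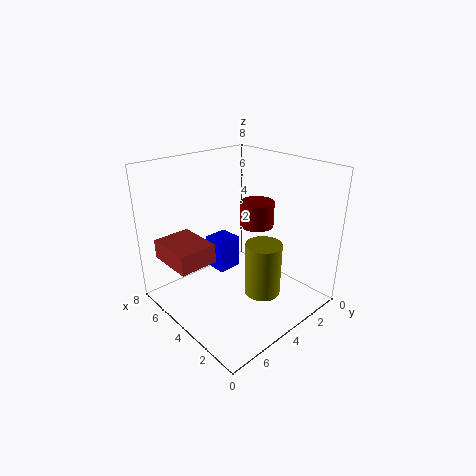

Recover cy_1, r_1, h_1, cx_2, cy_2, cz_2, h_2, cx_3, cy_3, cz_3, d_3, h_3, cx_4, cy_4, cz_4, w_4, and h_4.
cy_1 = 2
r_1 = 1
h_1 = 1.5
cx_2 = 2.5
cy_2 = 3.5
cz_2 = 1
h_2 = 3
cx_3 = 5.5
cy_3 = 2.5
cz_3 = 1
d_3 = 1.5
h_3 = 2
cx_4 = 3.5
cy_4 = 6
cz_4 = 3.5
w_4 = 2.5
h_4 = 1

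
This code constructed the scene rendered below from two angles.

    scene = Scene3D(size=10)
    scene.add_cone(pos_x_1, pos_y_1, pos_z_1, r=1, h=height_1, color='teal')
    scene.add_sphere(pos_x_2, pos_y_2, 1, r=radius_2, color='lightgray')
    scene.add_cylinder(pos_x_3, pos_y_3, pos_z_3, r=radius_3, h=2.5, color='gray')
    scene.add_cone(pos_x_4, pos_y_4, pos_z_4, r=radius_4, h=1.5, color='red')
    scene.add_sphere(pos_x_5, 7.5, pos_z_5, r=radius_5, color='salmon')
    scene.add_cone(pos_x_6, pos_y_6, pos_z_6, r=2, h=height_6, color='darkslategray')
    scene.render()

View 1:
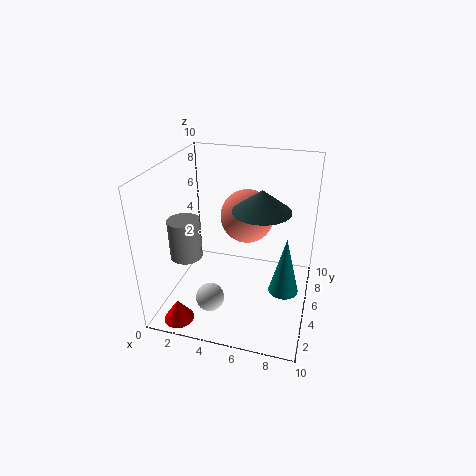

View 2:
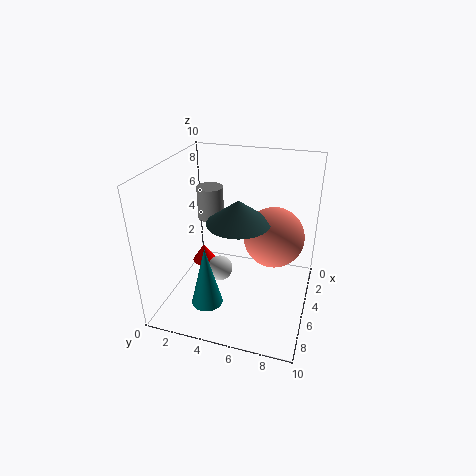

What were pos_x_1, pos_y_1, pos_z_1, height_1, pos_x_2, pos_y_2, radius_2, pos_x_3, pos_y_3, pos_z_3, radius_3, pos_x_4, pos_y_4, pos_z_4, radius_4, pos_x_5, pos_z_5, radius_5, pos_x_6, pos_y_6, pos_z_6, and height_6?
pos_x_1 = 8.5; pos_y_1 = 4; pos_z_1 = 2; height_1 = 4; pos_x_2 = 3.5; pos_y_2 = 3; radius_2 = 1; pos_x_3 = 2.5; pos_y_3 = 2; pos_z_3 = 5; radius_3 = 1; pos_x_4 = 2; pos_y_4 = 1; pos_z_4 = 0.5; radius_4 = 1; pos_x_5 = 5; pos_z_5 = 5.5; radius_5 = 2; pos_x_6 = 6.5; pos_y_6 = 5.5; pos_z_6 = 7; height_6 = 1.5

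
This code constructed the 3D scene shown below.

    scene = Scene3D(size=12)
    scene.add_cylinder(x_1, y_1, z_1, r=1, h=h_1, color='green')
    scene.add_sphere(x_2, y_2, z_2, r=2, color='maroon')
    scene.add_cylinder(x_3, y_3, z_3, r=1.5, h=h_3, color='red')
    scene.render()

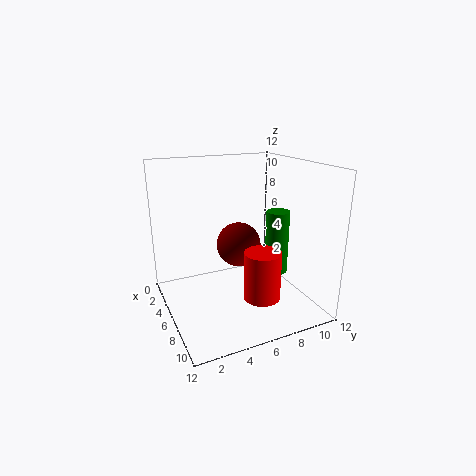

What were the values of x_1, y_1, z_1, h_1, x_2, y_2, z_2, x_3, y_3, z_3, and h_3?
x_1 = 6.5; y_1 = 9.5; z_1 = 2.5; h_1 = 5.5; x_2 = 4; y_2 = 7; z_2 = 4.5; x_3 = 8.5; y_3 = 7; z_3 = 1.5; h_3 = 4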